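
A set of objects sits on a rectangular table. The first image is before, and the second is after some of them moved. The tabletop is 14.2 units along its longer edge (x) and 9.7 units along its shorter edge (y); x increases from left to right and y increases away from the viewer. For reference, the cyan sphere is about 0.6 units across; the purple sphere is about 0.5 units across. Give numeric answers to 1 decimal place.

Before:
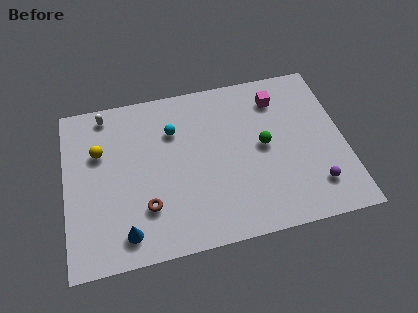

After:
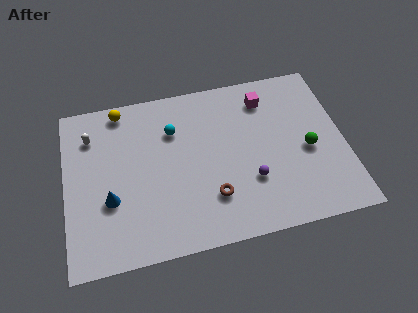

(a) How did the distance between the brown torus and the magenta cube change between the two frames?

-2.5

The distance was about 8.6 in the first image and 6.1 in the second, so they moved 2.5 units closer together.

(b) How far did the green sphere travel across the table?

2.3

From (10.1, 5.0) to (12.3, 4.3), the green sphere covered √(2.2² + 0.7²) ≈ 2.3 units.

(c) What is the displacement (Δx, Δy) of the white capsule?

(-0.8, -1.2)

The white capsule started near (2.2, 8.6) and ended near (1.4, 7.4).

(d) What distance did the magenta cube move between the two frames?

0.6

The magenta cube was near (11.0, 7.7) before and (10.4, 7.8) after, so it travelled √(0.6² + 0.1²) ≈ 0.6 units.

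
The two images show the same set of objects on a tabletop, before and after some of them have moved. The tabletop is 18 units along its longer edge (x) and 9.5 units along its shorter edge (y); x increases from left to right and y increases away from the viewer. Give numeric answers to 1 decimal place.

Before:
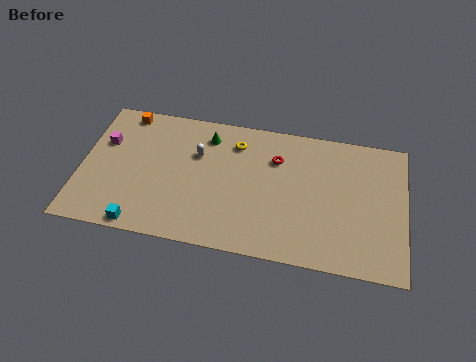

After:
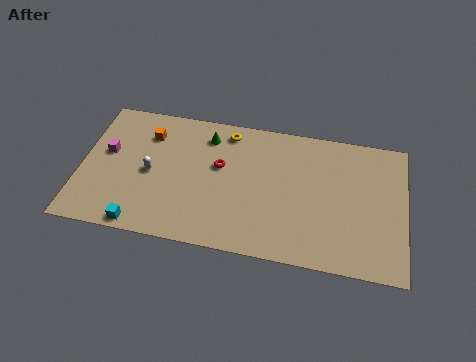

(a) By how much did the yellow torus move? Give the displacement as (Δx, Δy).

(-0.5, 0.7)

The yellow torus was at about (8.5, 7.5) and moved to about (8.0, 8.2).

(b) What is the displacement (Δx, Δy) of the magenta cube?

(0.2, -0.7)

From the two frames, the magenta cube sits at roughly (1.2, 6.2) before and (1.4, 5.5) after.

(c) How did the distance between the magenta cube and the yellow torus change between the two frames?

-0.3

They were about 7.4 units apart before and 7.1 after — 0.3 units closer together.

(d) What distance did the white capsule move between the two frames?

3.1

From (6.4, 6.3) to (3.9, 4.5), the white capsule covered √(2.5² + 1.8²) ≈ 3.1 units.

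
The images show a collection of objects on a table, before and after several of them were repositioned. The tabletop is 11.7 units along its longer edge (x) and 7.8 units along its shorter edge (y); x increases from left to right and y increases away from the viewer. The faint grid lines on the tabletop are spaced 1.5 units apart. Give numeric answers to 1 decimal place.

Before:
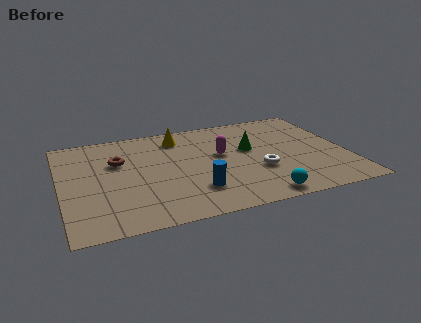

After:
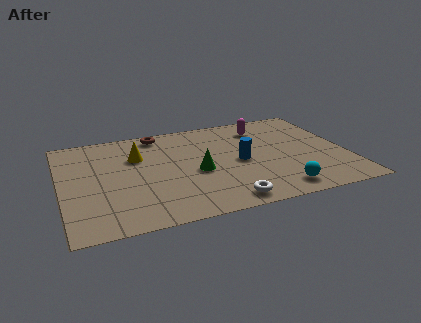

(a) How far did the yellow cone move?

2.1

The yellow cone moved from about (5.0, 6.4) to (3.2, 5.3), a distance of √(1.8² + 1.1²) ≈ 2.1.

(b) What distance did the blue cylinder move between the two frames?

2.6

From (5.3, 2.0) to (7.3, 3.7), the blue cylinder covered √(2.0² + 1.7²) ≈ 2.6 units.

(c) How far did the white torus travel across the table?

2.5

The white torus moved from about (8.0, 2.8) to (6.4, 0.9), a distance of √(1.6² + 1.9²) ≈ 2.5.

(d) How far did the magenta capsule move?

2.5

The magenta capsule moved from about (6.6, 4.5) to (8.5, 6.2), a distance of √(1.9² + 1.7²) ≈ 2.5.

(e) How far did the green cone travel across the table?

2.6

The green cone moved from about (7.8, 4.6) to (5.5, 3.4), a distance of √(2.3² + 1.2²) ≈ 2.6.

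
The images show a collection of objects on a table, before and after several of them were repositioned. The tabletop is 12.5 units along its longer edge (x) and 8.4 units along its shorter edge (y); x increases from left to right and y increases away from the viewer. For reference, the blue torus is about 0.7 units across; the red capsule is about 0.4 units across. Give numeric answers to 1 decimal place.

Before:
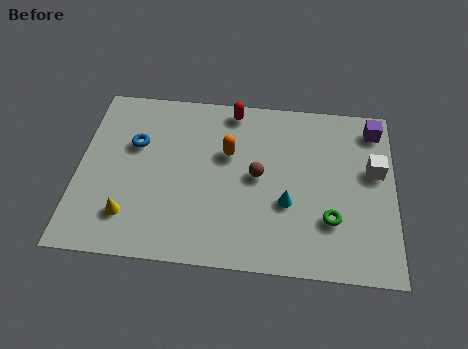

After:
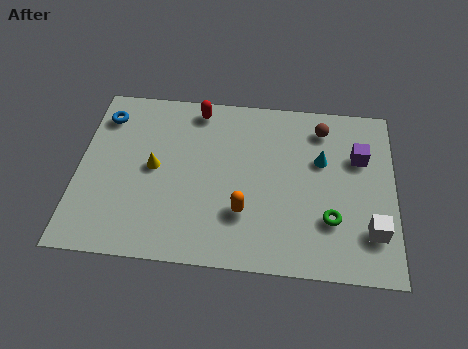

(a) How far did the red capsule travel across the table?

1.4

From (6.0, 7.5) to (4.6, 7.4), the red capsule covered √(1.4² + 0.1²) ≈ 1.4 units.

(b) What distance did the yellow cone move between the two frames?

2.6

The yellow cone moved from about (2.1, 1.9) to (3.0, 4.3), a distance of √(0.9² + 2.4²) ≈ 2.6.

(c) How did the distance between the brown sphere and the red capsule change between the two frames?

+1.6

The distance was about 3.4 in the first image and 5.0 in the second, so they moved 1.6 units further apart.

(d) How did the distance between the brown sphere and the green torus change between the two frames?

+1.0

The distance was about 3.4 in the first image and 4.4 in the second, so they moved 1.0 units further apart.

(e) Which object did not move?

the green torus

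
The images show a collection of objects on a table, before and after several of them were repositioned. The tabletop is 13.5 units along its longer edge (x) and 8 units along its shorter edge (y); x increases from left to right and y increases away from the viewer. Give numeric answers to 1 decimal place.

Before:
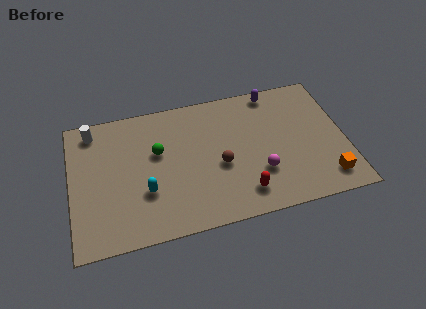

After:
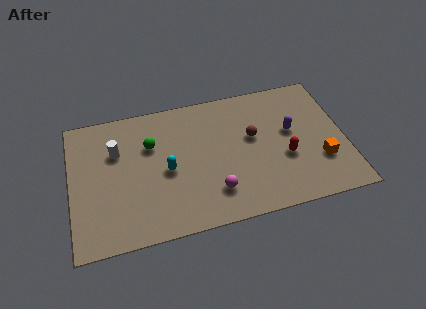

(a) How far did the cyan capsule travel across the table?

1.5

From (3.6, 2.7) to (4.7, 3.7), the cyan capsule covered √(1.1² + 1.0²) ≈ 1.5 units.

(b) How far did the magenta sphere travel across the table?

2.4

The magenta sphere moved from about (9.2, 2.5) to (6.9, 1.9), a distance of √(2.3² + 0.6²) ≈ 2.4.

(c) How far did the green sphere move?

0.6

From (4.3, 4.9) to (4.0, 5.4), the green sphere covered √(0.3² + 0.5²) ≈ 0.6 units.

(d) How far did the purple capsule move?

2.7

The purple capsule moved from about (10.2, 7.2) to (10.9, 4.6), a distance of √(0.7² + 2.6²) ≈ 2.7.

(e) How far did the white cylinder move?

1.9

The white cylinder moved from about (1.2, 6.9) to (2.3, 5.4), a distance of √(1.1² + 1.5²) ≈ 1.9.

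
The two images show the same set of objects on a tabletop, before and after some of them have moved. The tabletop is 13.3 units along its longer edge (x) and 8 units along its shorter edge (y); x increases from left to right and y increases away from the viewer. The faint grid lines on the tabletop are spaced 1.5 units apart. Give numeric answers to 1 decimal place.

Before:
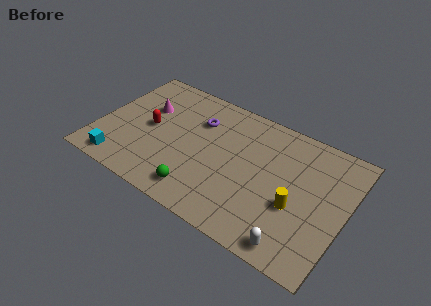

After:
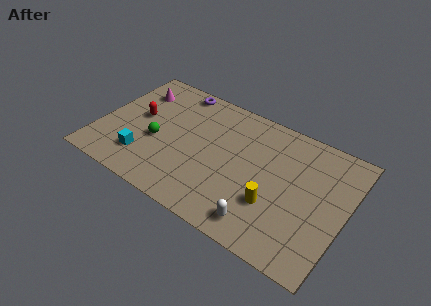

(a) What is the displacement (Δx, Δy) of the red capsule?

(-0.7, 0.4)

The red capsule was at about (2.7, 4.0) and moved to about (2.0, 4.4).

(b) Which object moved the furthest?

the green sphere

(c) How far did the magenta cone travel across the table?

1.2

From (2.3, 5.2) to (1.5, 6.1), the magenta cone covered √(0.8² + 0.9²) ≈ 1.2 units.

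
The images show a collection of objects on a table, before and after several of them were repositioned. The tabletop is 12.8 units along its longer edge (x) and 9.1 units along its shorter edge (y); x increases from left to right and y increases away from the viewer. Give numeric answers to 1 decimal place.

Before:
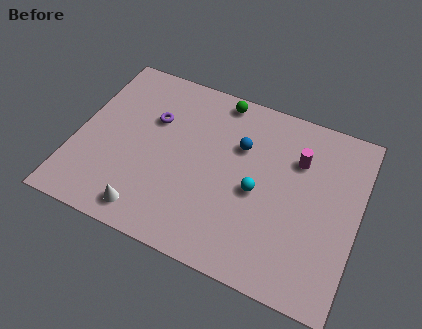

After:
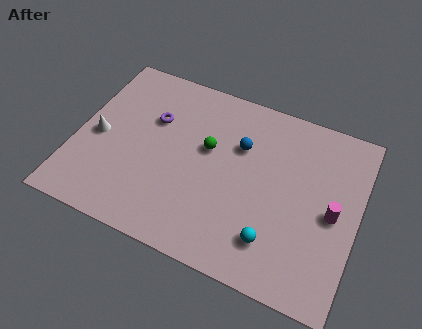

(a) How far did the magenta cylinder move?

2.8

The magenta cylinder moved from about (9.9, 6.4) to (11.7, 4.3), a distance of √(1.8² + 2.1²) ≈ 2.8.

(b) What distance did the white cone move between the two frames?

4.0

The white cone was near (3.7, 1.2) before and (1.0, 4.2) after, so it travelled √(2.7² + 3.0²) ≈ 4.0 units.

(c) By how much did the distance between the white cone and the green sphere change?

-2.4

The distance was about 7.4 in the first image and 5.0 in the second, so they moved 2.4 units closer together.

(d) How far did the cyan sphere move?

2.3

From (8.3, 4.1) to (9.3, 2.0), the cyan sphere covered √(1.0² + 2.1²) ≈ 2.3 units.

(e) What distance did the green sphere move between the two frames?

2.8

The green sphere was near (6.1, 8.2) before and (5.9, 5.4) after, so it travelled √(0.2² + 2.8²) ≈ 2.8 units.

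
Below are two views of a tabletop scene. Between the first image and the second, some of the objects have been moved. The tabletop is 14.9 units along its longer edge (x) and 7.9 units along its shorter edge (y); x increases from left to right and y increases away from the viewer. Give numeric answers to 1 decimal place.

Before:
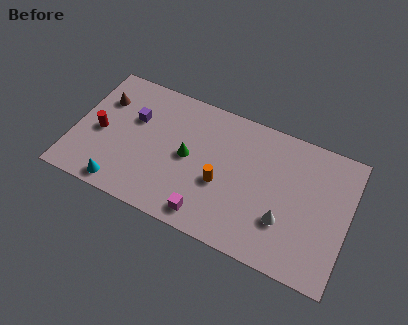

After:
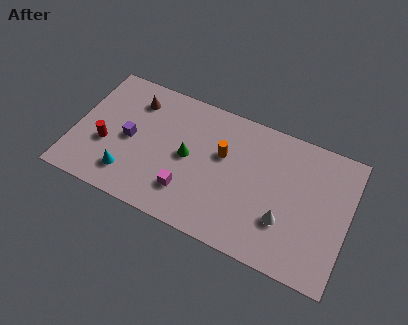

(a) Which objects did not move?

the white cone and the green cone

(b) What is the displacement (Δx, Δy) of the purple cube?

(-0.1, -1.3)

The purple cube was at about (3.1, 5.1) and moved to about (3.0, 3.8).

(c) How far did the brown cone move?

1.8

The brown cone moved from about (1.3, 5.6) to (3.0, 6.2), a distance of √(1.7² + 0.6²) ≈ 1.8.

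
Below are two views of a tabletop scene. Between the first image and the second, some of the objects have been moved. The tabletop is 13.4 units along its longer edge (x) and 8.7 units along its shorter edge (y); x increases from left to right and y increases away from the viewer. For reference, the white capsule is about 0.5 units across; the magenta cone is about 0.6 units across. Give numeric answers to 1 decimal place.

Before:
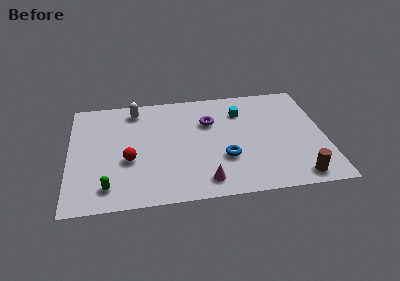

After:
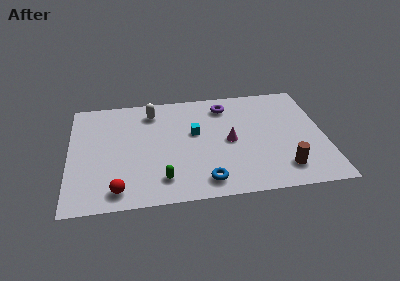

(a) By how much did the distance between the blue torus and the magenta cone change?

+1.3

Before: roughly 1.9 units apart; after: 3.2. That's 1.3 units further apart.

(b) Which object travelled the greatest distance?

the magenta cone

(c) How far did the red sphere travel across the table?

2.3

The red sphere was near (3.1, 3.4) before and (2.5, 1.2) after, so it travelled √(0.6² + 2.2²) ≈ 2.3 units.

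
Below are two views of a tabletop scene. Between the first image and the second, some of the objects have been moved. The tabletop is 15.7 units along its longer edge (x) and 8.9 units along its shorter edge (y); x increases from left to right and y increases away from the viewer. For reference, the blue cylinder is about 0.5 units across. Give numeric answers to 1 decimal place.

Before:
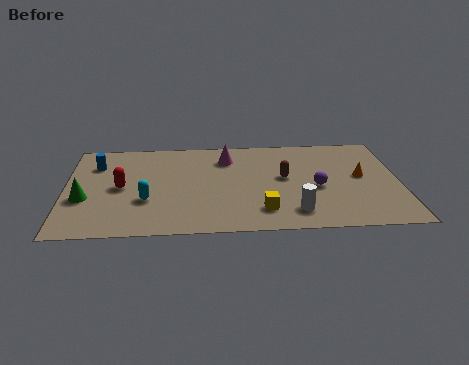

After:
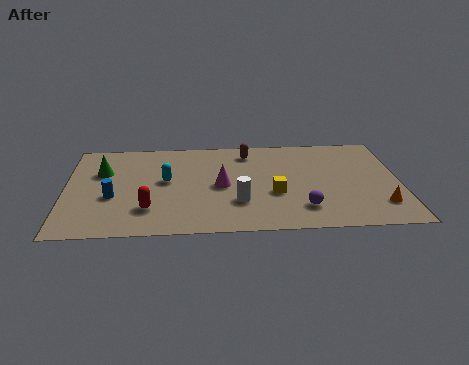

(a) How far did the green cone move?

2.6

The green cone was near (0.9, 3.4) before and (1.7, 5.9) after, so it travelled √(0.8² + 2.5²) ≈ 2.6 units.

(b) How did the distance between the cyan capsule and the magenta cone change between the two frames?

-2.7

The distance was about 5.4 in the first image and 2.7 in the second, so they moved 2.7 units closer together.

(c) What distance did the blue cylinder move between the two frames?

3.2

From (1.4, 6.6) to (2.2, 3.5), the blue cylinder covered √(0.8² + 3.1²) ≈ 3.2 units.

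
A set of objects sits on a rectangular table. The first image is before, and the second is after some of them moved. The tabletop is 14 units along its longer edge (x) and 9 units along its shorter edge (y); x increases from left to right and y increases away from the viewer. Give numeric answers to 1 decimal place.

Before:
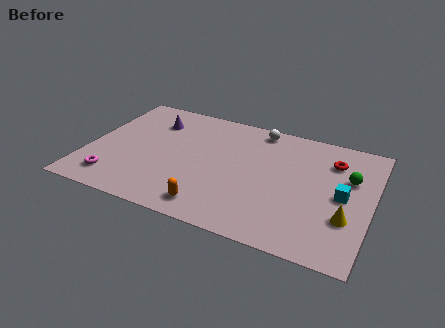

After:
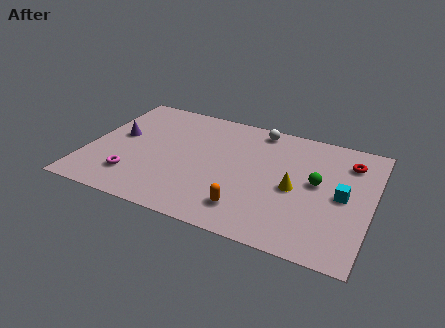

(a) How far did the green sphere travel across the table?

1.7

From (12.8, 5.8) to (11.3, 4.9), the green sphere covered √(1.5² + 0.9²) ≈ 1.7 units.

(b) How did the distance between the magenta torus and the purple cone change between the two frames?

-2.3

They were about 5.4 units apart before and 3.1 after — 2.3 units closer together.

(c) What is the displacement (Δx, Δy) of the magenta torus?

(0.9, 0.5)

From the two frames, the magenta torus sits at roughly (1.6, 1.6) before and (2.5, 2.1) after.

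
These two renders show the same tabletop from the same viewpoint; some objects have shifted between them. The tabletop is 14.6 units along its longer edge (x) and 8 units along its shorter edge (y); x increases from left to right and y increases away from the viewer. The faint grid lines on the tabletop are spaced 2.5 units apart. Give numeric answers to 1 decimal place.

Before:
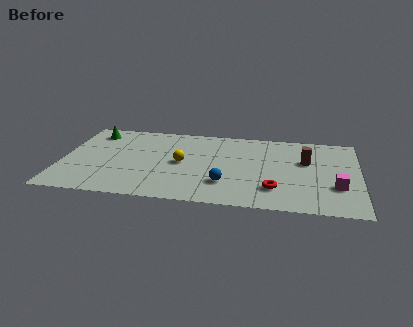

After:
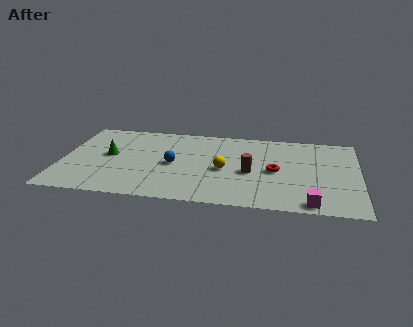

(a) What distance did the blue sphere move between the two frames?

3.1

From (8.1, 2.2) to (5.5, 3.8), the blue sphere covered √(2.6² + 1.6²) ≈ 3.1 units.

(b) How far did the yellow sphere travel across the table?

2.1

The yellow sphere was near (5.9, 4.0) before and (8.0, 3.6) after, so it travelled √(2.1² + 0.4²) ≈ 2.1 units.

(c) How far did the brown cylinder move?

3.1

The brown cylinder moved from about (12.0, 5.0) to (9.3, 3.5), a distance of √(2.7² + 1.5²) ≈ 3.1.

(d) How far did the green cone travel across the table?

2.5

From (1.4, 6.6) to (2.3, 4.3), the green cone covered √(0.9² + 2.3²) ≈ 2.5 units.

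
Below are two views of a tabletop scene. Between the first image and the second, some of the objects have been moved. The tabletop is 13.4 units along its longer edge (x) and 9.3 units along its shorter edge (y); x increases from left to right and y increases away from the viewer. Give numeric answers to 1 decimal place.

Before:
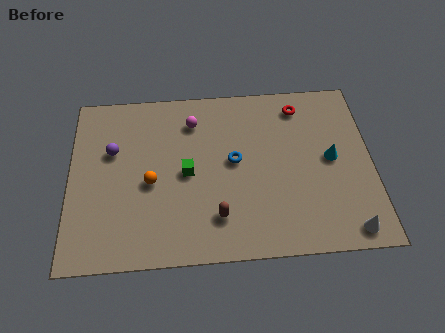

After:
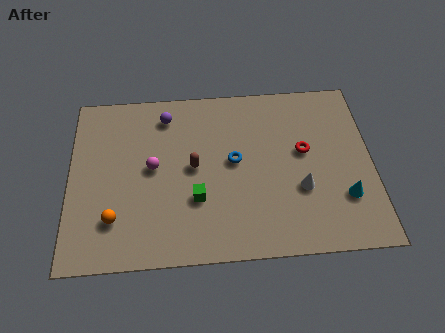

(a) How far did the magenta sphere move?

3.0

From (5.5, 7.3) to (3.7, 4.9), the magenta sphere covered √(1.8² + 2.4²) ≈ 3.0 units.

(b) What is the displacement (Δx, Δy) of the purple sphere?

(2.4, 1.8)

The purple sphere was at about (1.9, 5.9) and moved to about (4.3, 7.7).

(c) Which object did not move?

the blue torus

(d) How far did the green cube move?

1.5

The green cube was near (5.2, 4.5) before and (5.6, 3.1) after, so it travelled √(0.4² + 1.4²) ≈ 1.5 units.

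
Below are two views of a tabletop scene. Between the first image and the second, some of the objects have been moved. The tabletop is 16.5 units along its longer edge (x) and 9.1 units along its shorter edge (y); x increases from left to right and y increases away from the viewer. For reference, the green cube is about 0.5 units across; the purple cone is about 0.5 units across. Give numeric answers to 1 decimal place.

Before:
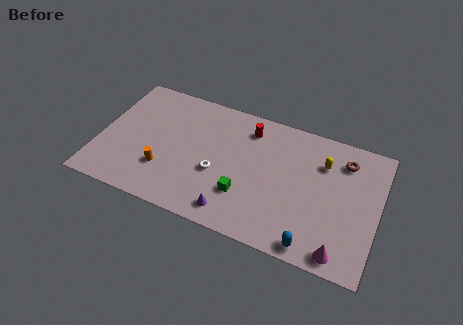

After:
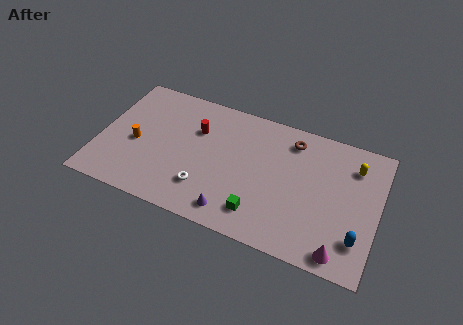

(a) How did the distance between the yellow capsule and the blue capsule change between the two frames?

-0.9

Before: roughly 5.7 units apart; after: 4.8. That's 0.9 units closer together.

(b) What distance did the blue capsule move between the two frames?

2.8

The blue capsule was near (13.0, 0.9) before and (15.5, 2.2) after, so it travelled √(2.5² + 1.3²) ≈ 2.8 units.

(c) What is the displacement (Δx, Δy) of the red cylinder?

(-3.0, -1.2)

The red cylinder was at about (8.6, 7.4) and moved to about (5.6, 6.2).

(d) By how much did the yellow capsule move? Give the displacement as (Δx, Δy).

(1.8, 0.4)

The yellow capsule was at about (13.1, 6.6) and moved to about (14.9, 7.0).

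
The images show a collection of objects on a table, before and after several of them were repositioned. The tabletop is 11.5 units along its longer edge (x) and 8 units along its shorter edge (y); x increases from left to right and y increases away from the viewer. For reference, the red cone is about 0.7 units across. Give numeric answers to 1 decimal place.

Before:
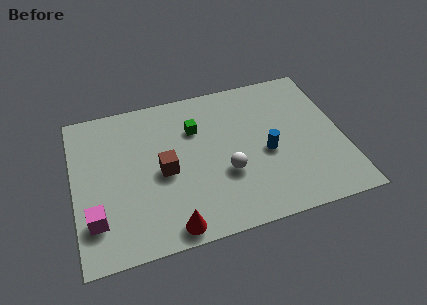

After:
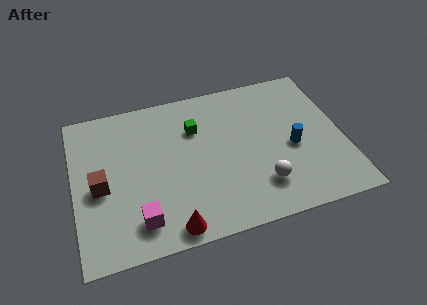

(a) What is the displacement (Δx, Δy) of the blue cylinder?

(1.1, 0.0)

From the two frames, the blue cylinder sits at roughly (8.2, 3.5) before and (9.3, 3.5) after.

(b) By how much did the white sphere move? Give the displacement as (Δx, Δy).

(1.4, -1.0)

From the two frames, the white sphere sits at roughly (6.4, 2.9) before and (7.8, 1.9) after.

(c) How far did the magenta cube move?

1.9

The magenta cube moved from about (0.8, 2.0) to (2.6, 1.5), a distance of √(1.8² + 0.5²) ≈ 1.9.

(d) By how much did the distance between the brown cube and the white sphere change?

+4.2

Before: roughly 2.7 units apart; after: 6.9. That's 4.2 units further apart.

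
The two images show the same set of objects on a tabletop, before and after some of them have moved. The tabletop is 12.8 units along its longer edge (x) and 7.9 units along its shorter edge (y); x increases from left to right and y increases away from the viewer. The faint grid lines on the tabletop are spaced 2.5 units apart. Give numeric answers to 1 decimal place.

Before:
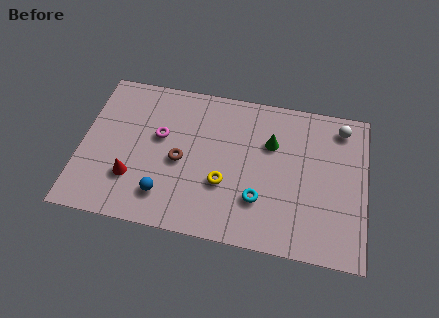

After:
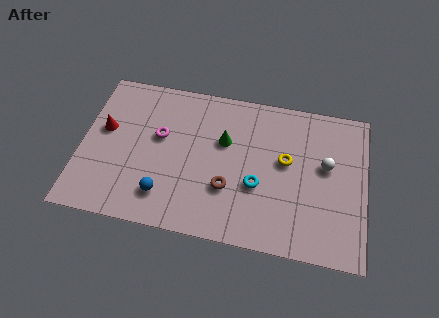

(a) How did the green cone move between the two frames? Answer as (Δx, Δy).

(-2.1, -0.3)

From the two frames, the green cone sits at roughly (8.5, 5.3) before and (6.4, 5.0) after.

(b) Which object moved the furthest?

the yellow torus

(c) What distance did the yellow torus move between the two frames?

3.2

The yellow torus was near (6.5, 2.8) before and (9.2, 4.5) after, so it travelled √(2.7² + 1.7²) ≈ 3.2 units.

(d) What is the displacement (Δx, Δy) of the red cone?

(-1.4, 2.3)

From the two frames, the red cone sits at roughly (2.4, 2.3) before and (1.0, 4.6) after.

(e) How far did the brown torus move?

2.4

The brown torus was near (4.5, 3.6) before and (6.7, 2.6) after, so it travelled √(2.2² + 1.0²) ≈ 2.4 units.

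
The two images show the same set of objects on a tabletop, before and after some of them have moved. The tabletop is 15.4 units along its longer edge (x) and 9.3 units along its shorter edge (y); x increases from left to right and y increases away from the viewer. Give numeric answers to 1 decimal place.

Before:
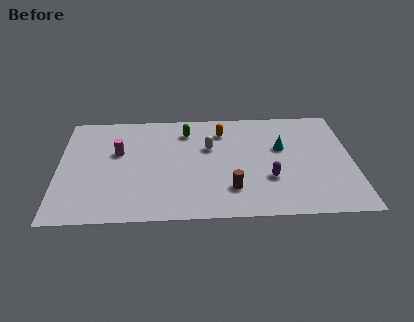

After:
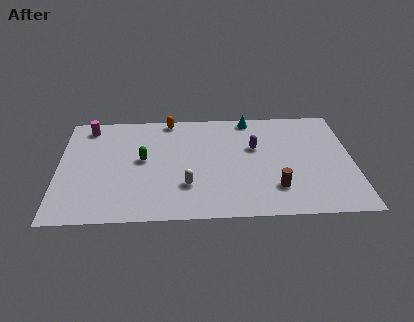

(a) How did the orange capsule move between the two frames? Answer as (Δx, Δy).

(-2.8, 1.2)

The orange capsule started near (8.6, 7.3) and ended near (5.8, 8.5).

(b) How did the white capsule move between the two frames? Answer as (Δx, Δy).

(-1.2, -3.2)

From the two frames, the white capsule sits at roughly (7.9, 5.9) before and (6.7, 2.7) after.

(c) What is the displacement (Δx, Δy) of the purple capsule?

(-0.7, 2.7)

From the two frames, the purple capsule sits at roughly (11.0, 3.1) before and (10.3, 5.8) after.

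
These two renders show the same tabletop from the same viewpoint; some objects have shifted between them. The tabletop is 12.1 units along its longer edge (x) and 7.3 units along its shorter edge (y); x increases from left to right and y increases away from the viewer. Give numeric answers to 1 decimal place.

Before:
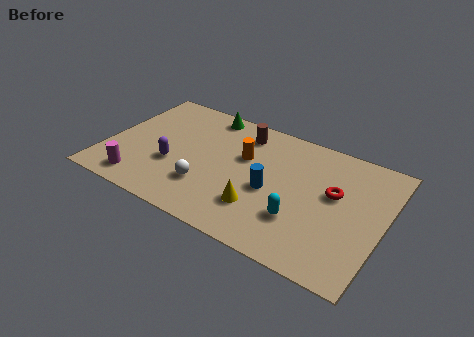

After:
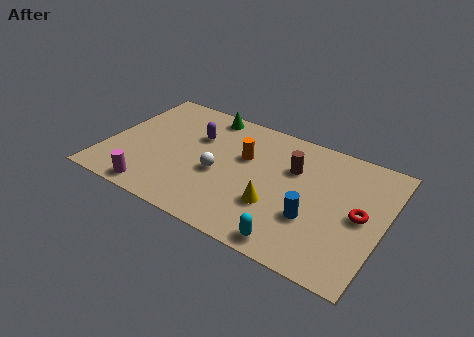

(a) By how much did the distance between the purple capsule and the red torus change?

+0.4

They were about 7.1 units apart before and 7.5 after — 0.4 units further apart.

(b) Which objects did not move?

the green cone and the orange cylinder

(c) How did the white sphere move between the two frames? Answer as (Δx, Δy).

(0.4, 1.0)

The white sphere was at about (4.6, 2.1) and moved to about (5.0, 3.1).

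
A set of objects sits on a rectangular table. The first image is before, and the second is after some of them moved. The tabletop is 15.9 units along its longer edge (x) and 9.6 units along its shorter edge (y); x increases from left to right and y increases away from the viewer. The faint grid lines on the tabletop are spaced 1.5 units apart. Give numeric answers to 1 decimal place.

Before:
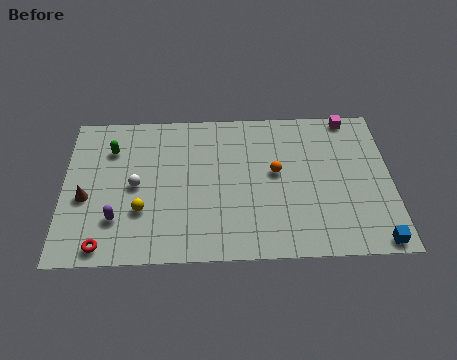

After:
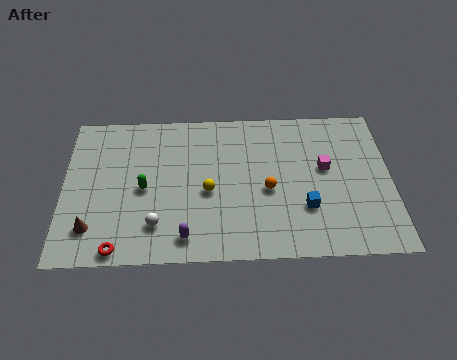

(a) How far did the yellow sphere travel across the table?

3.4

The yellow sphere moved from about (3.8, 3.1) to (7.0, 4.2), a distance of √(3.2² + 1.1²) ≈ 3.4.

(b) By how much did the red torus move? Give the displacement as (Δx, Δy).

(0.7, -0.2)

The red torus was at about (2.0, 1.0) and moved to about (2.7, 0.8).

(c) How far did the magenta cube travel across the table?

3.5

The magenta cube moved from about (14.0, 8.8) to (12.7, 5.5), a distance of √(1.3² + 3.3²) ≈ 3.5.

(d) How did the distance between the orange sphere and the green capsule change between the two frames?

-2.2

Before: roughly 8.2 units apart; after: 6.0. That's 2.2 units closer together.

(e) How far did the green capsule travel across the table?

3.1

The green capsule moved from about (2.3, 7.1) to (3.9, 4.5), a distance of √(1.6² + 2.6²) ≈ 3.1.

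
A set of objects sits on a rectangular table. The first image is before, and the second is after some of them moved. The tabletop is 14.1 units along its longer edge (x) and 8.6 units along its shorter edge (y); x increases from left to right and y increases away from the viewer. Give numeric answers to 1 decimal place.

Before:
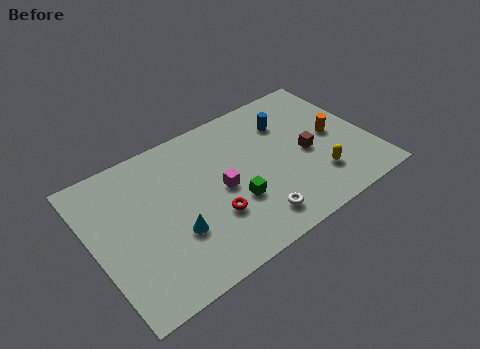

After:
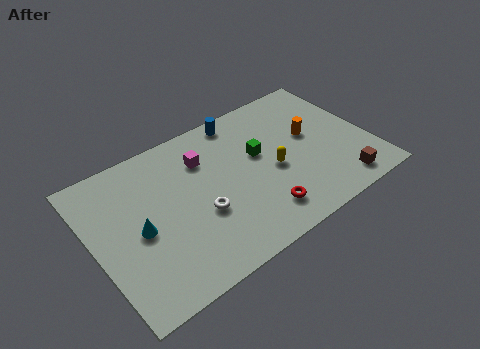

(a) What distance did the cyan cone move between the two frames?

1.9

The cyan cone was near (3.8, 2.9) before and (2.2, 4.0) after, so it travelled √(1.6² + 1.1²) ≈ 1.9 units.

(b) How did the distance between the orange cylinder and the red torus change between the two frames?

-2.3

They were about 6.9 units apart before and 4.6 after — 2.3 units closer together.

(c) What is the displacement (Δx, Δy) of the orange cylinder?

(-1.1, 0.6)

The orange cylinder was at about (12.4, 4.3) and moved to about (11.3, 4.9).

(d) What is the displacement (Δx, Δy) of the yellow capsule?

(-2.0, 1.6)

The yellow capsule was at about (11.1, 2.2) and moved to about (9.1, 3.8).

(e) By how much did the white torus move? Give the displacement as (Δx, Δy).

(-2.4, 1.8)

From the two frames, the white torus sits at roughly (7.6, 1.5) before and (5.2, 3.3) after.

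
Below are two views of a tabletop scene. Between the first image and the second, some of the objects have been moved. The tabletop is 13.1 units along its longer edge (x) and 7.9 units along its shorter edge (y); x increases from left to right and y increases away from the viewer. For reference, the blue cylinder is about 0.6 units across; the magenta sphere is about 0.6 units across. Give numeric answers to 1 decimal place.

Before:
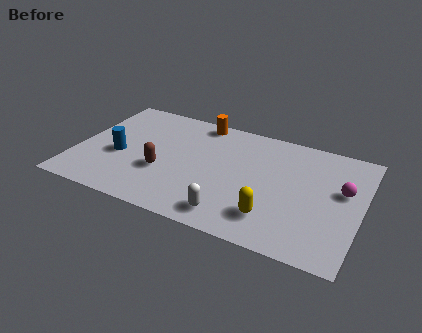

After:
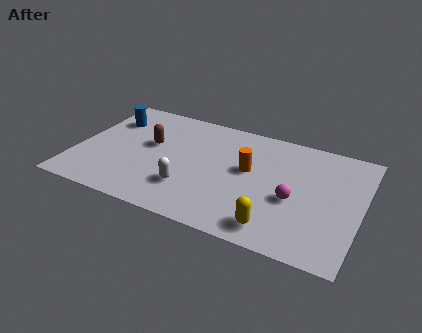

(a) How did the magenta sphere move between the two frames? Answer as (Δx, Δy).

(-2.1, -1.4)

The magenta sphere started near (12.2, 4.7) and ended near (10.1, 3.3).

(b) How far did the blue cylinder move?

2.6

The blue cylinder moved from about (2.0, 3.3) to (1.2, 5.8), a distance of √(0.8² + 2.5²) ≈ 2.6.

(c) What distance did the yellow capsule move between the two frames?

0.6

The yellow capsule was near (9.3, 1.8) before and (9.5, 1.2) after, so it travelled √(0.2² + 0.6²) ≈ 0.6 units.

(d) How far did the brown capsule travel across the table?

1.9

The brown capsule was near (4.1, 2.9) before and (3.3, 4.6) after, so it travelled √(0.8² + 1.7²) ≈ 1.9 units.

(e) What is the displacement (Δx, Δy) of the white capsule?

(-2.1, 1.0)

From the two frames, the white capsule sits at roughly (7.5, 1.2) before and (5.4, 2.2) after.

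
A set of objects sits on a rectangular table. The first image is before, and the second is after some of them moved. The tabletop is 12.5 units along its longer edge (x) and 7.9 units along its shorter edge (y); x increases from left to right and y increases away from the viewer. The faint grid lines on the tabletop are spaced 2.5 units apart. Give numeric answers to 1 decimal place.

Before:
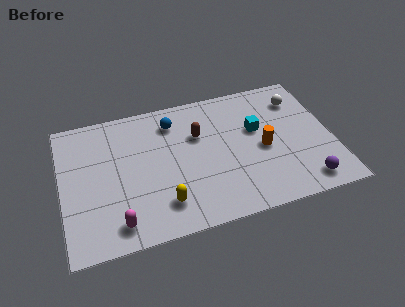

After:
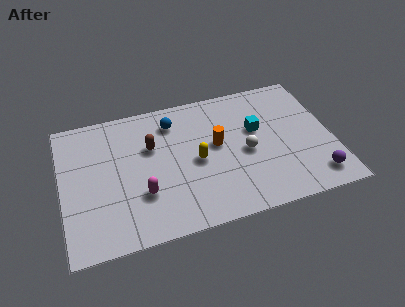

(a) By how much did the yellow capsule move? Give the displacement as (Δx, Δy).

(1.7, 2.0)

The yellow capsule started near (4.5, 1.7) and ended near (6.2, 3.7).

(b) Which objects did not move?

the cyan cube and the blue sphere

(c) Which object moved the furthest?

the white sphere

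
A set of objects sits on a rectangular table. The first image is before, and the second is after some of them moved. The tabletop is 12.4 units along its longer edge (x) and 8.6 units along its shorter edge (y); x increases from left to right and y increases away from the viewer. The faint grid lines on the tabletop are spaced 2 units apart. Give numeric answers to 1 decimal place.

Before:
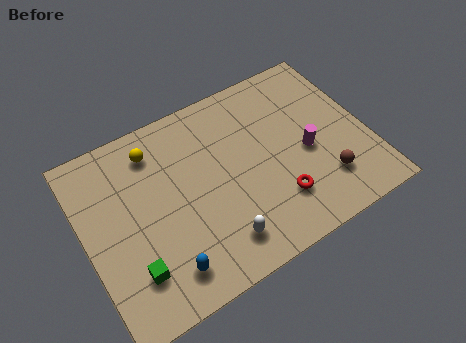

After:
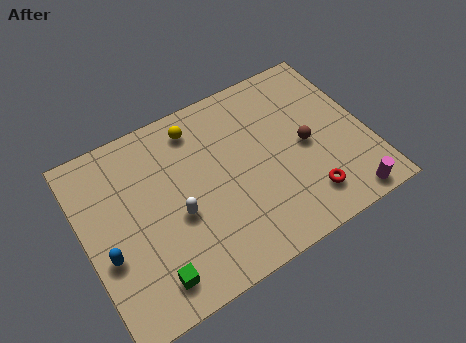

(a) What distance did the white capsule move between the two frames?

2.5

From (5.4, 1.6) to (3.9, 3.6), the white capsule covered √(1.5² + 2.0²) ≈ 2.5 units.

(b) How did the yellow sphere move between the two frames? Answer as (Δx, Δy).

(1.9, 0.2)

From the two frames, the yellow sphere sits at roughly (3.4, 7.0) before and (5.3, 7.2) after.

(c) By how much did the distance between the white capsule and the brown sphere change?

+1.0

Before: roughly 4.8 units apart; after: 5.8. That's 1.0 units further apart.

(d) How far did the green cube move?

1.0

The green cube was near (1.7, 2.1) before and (2.4, 1.4) after, so it travelled √(0.7² + 0.7²) ≈ 1.0 units.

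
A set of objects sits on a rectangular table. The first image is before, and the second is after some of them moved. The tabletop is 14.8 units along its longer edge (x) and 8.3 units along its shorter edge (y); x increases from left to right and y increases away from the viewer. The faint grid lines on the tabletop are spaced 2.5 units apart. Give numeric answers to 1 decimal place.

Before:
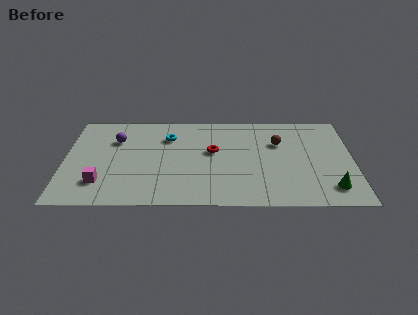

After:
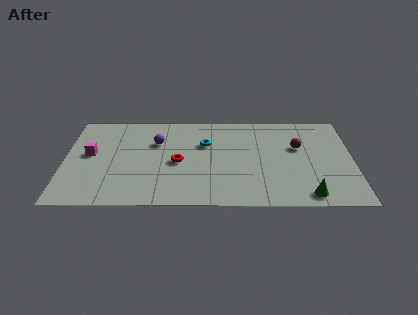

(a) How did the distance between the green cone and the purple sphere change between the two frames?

-2.8

Before: roughly 11.8 units apart; after: 9.0. That's 2.8 units closer together.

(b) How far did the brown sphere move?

1.1

The brown sphere moved from about (11.0, 5.6) to (12.0, 5.2), a distance of √(1.0² + 0.4²) ≈ 1.1.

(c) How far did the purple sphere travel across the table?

2.1

From (2.6, 5.8) to (4.7, 5.6), the purple sphere covered √(2.1² + 0.2²) ≈ 2.1 units.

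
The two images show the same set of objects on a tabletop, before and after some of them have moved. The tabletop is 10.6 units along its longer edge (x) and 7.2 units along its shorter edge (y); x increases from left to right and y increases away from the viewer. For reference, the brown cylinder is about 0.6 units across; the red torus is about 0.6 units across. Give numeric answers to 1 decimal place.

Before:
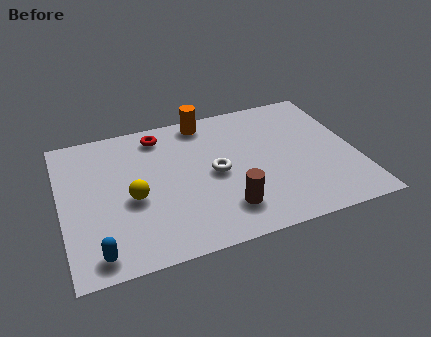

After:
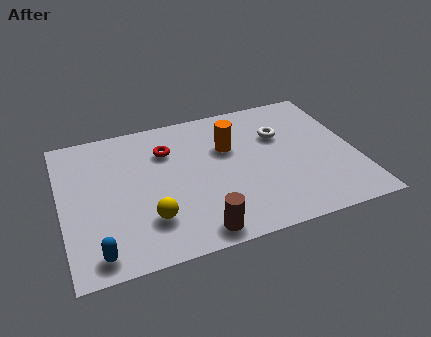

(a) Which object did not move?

the blue capsule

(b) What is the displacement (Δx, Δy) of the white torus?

(2.5, 1.3)

From the two frames, the white torus sits at roughly (5.5, 3.5) before and (8.0, 4.8) after.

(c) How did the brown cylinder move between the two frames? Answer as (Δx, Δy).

(-1.1, -0.8)

The brown cylinder was at about (5.7, 1.6) and moved to about (4.6, 0.8).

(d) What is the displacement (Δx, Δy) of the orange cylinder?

(0.7, -1.7)

The orange cylinder was at about (5.4, 6.4) and moved to about (6.1, 4.7).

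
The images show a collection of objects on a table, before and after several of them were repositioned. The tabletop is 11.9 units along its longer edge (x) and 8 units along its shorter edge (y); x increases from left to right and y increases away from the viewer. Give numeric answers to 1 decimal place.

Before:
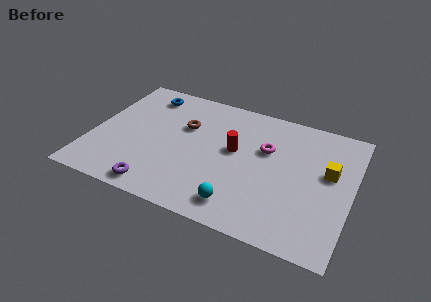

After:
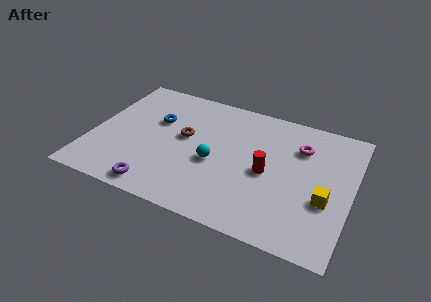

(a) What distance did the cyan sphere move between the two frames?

2.5

The cyan sphere was near (7.1, 1.3) before and (5.7, 3.4) after, so it travelled √(1.4² + 2.1²) ≈ 2.5 units.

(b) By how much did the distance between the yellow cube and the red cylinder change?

-1.5

The distance was about 4.3 in the first image and 2.8 in the second, so they moved 1.5 units closer together.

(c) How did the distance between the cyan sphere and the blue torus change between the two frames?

-4.0

They were about 7.4 units apart before and 3.4 after — 4.0 units closer together.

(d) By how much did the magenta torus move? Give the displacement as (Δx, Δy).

(1.5, 0.7)

From the two frames, the magenta torus sits at roughly (7.9, 5.1) before and (9.4, 5.8) after.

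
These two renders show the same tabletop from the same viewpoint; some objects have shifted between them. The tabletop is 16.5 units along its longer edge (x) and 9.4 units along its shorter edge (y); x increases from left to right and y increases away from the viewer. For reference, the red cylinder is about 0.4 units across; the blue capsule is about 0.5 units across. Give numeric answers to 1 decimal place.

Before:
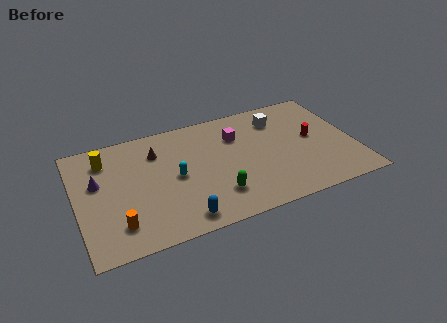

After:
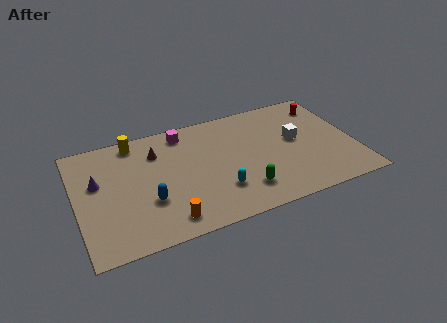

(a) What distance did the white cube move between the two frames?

2.2

The white cube moved from about (12.3, 7.3) to (13.1, 5.2), a distance of √(0.8² + 2.1²) ≈ 2.2.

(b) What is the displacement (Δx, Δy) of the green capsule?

(1.6, -0.2)

From the two frames, the green capsule sits at roughly (8.0, 2.3) before and (9.6, 2.1) after.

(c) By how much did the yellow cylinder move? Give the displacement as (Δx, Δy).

(1.8, 0.9)

The yellow cylinder was at about (1.9, 7.4) and moved to about (3.7, 8.3).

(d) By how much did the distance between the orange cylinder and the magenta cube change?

-2.0

They were about 8.9 units apart before and 6.9 after — 2.0 units closer together.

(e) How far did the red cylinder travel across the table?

2.8

From (14.1, 5.0) to (15.2, 7.6), the red cylinder covered √(1.1² + 2.6²) ≈ 2.8 units.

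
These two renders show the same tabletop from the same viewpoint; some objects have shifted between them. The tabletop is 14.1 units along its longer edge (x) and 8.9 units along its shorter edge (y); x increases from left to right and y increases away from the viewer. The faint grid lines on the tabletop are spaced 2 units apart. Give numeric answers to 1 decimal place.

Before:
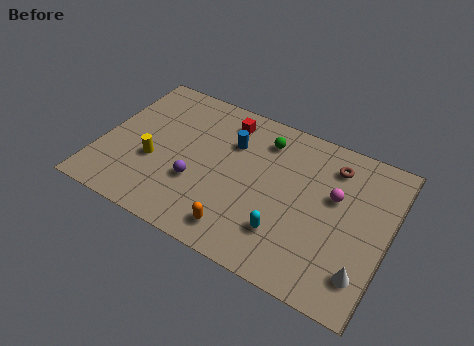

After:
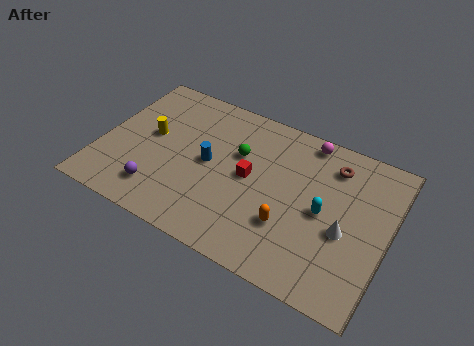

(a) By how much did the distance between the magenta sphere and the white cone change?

+1.0

Before: roughly 3.9 units apart; after: 4.9. That's 1.0 units further apart.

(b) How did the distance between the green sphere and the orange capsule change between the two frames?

-1.6

The distance was about 5.7 in the first image and 4.1 in the second, so they moved 1.6 units closer together.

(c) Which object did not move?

the brown torus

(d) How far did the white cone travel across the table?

2.1

The white cone moved from about (13.2, 1.9) to (12.1, 3.7), a distance of √(1.1² + 1.8²) ≈ 2.1.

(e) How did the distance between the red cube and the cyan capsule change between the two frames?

-2.6

Before: roughly 6.3 units apart; after: 3.7. That's 2.6 units closer together.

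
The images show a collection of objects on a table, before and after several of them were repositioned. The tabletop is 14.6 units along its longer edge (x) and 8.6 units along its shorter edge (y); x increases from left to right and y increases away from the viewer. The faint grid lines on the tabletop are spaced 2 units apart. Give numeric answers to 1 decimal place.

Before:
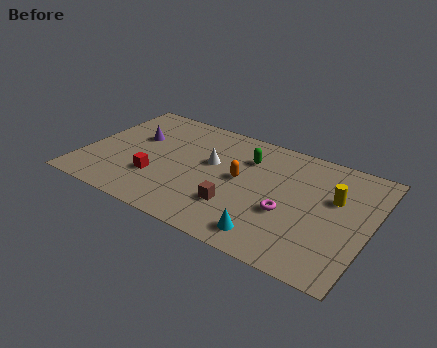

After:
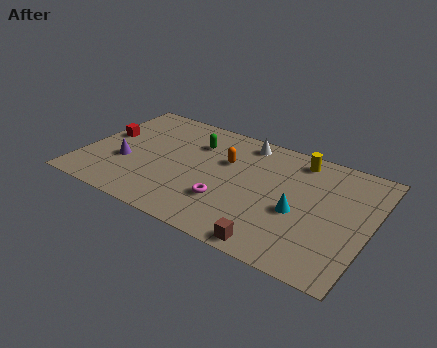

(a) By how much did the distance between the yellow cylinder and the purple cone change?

-0.9

They were about 10.3 units apart before and 9.4 after — 0.9 units closer together.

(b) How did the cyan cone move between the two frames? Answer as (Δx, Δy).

(1.1, 2.3)

The cyan cone was at about (10.0, 1.3) and moved to about (11.1, 3.6).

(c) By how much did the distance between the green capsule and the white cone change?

+0.6

They were about 2.1 units apart before and 2.7 after — 0.6 units further apart.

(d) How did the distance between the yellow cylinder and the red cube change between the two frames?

+0.8

Before: roughly 9.2 units apart; after: 10.0. That's 0.8 units further apart.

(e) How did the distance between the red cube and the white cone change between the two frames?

+3.9

Before: roughly 3.5 units apart; after: 7.4. That's 3.9 units further apart.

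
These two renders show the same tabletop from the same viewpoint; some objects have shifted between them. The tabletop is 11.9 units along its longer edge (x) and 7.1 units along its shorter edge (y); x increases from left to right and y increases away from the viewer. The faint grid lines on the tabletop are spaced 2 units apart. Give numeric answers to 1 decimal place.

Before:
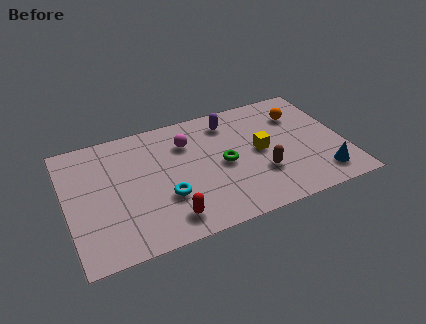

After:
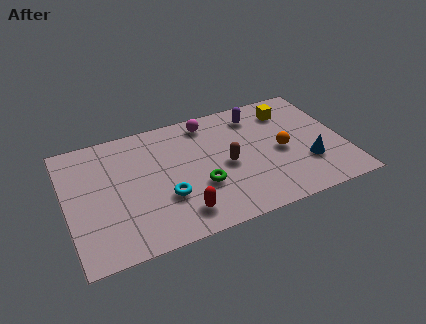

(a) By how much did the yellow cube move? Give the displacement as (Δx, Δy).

(1.5, 2.0)

The yellow cube started near (8.3, 3.6) and ended near (9.8, 5.6).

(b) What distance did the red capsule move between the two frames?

0.5

From (4.1, 1.2) to (4.6, 1.3), the red capsule covered √(0.5² + 0.1²) ≈ 0.5 units.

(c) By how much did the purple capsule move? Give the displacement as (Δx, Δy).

(1.2, 0.0)

From the two frames, the purple capsule sits at roughly (7.2, 5.8) before and (8.4, 5.8) after.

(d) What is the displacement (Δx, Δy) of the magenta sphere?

(1.0, 0.9)

The magenta sphere started near (5.3, 5.2) and ended near (6.3, 6.1).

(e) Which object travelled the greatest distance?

the yellow cube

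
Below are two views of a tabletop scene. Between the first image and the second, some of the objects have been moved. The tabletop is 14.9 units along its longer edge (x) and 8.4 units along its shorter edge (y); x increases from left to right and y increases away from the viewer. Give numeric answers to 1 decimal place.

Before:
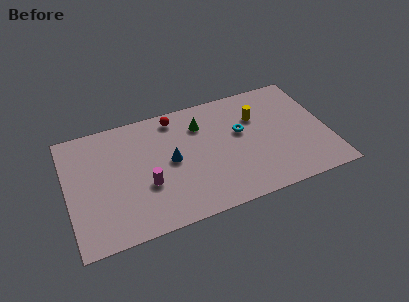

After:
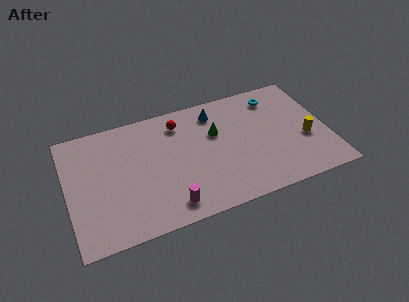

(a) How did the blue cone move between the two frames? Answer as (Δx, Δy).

(2.8, 2.6)

The blue cone started near (5.9, 4.3) and ended near (8.7, 6.9).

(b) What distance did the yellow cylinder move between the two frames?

3.6

From (11.0, 5.8) to (13.6, 3.3), the yellow cylinder covered √(2.6² + 2.5²) ≈ 3.6 units.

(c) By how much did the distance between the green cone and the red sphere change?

+0.7

They were about 1.7 units apart before and 2.4 after — 0.7 units further apart.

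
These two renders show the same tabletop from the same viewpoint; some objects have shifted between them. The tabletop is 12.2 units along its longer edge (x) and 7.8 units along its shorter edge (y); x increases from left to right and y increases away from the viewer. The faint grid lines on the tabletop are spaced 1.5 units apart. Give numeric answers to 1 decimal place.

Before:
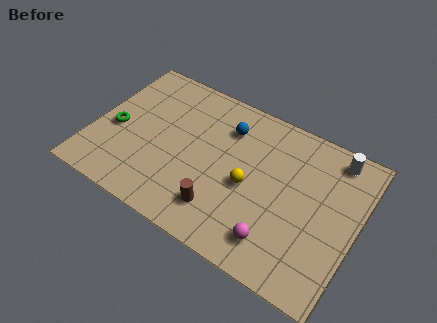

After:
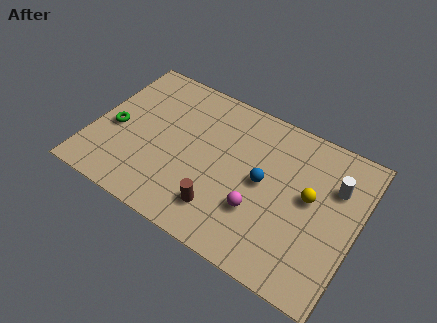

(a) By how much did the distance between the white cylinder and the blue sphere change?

-1.6

Before: roughly 5.0 units apart; after: 3.4. That's 1.6 units closer together.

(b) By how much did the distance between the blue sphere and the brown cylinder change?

-1.4

The distance was about 4.2 in the first image and 2.8 in the second, so they moved 1.4 units closer together.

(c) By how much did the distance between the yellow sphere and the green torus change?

+2.7

The distance was about 6.3 in the first image and 9.0 in the second, so they moved 2.7 units further apart.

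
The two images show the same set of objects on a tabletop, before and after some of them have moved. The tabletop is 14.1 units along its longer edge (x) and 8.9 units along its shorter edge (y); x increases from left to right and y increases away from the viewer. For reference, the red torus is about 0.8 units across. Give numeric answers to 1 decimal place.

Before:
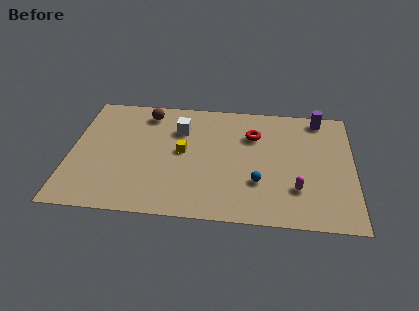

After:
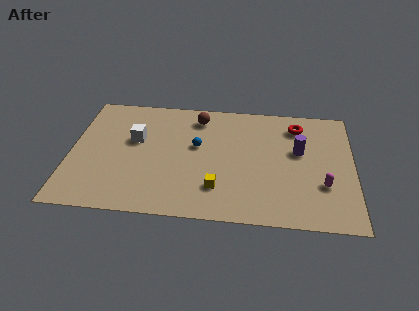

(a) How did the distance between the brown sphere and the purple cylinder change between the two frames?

-3.2

Before: roughly 8.7 units apart; after: 5.5. That's 3.2 units closer together.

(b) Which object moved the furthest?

the blue sphere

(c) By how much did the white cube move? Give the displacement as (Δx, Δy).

(-2.2, -1.0)

From the two frames, the white cube sits at roughly (5.4, 6.4) before and (3.2, 5.4) after.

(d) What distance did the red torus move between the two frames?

2.4

From (9.1, 6.3) to (11.3, 7.2), the red torus covered √(2.2² + 0.9²) ≈ 2.4 units.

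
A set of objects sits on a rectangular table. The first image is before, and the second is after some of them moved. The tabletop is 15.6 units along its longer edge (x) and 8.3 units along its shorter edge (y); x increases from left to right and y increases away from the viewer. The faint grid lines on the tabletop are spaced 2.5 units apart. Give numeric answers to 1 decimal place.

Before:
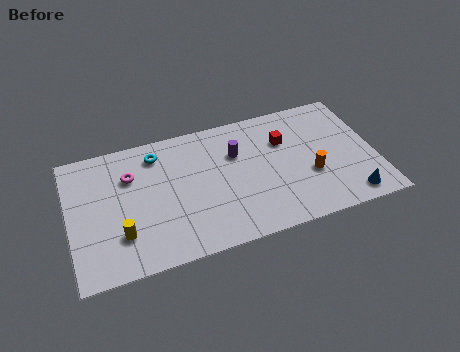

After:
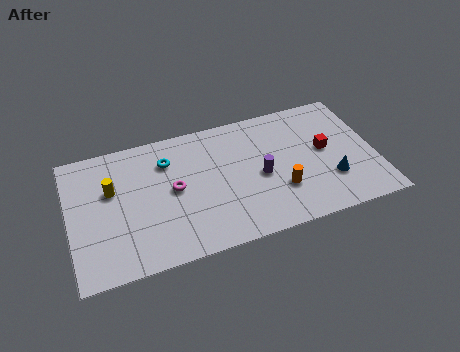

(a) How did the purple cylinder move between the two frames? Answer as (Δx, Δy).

(1.1, -1.8)

The purple cylinder started near (8.6, 5.6) and ended near (9.7, 3.8).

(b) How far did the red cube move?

2.3

The red cube moved from about (11.1, 5.7) to (13.1, 4.5), a distance of √(2.0² + 1.2²) ≈ 2.3.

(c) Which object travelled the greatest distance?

the yellow cylinder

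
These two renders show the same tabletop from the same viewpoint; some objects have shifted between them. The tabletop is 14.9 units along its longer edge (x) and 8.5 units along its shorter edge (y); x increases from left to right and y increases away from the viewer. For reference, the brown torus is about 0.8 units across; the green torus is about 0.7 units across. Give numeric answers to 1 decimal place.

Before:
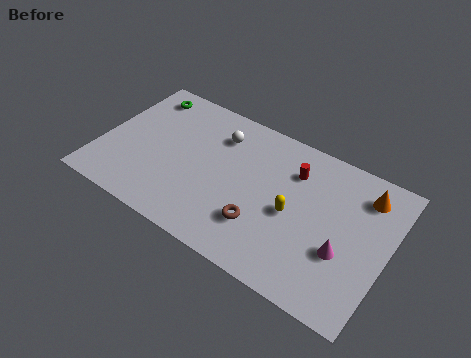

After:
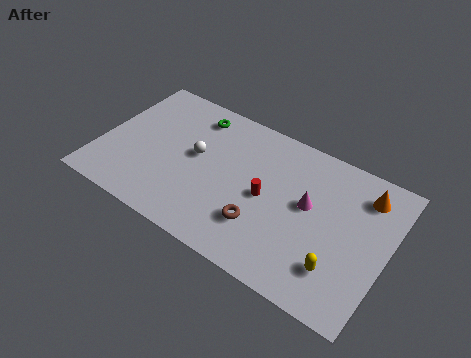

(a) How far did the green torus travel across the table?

2.8

The green torus was near (1.6, 7.2) before and (4.4, 7.1) after, so it travelled √(2.8² + 0.1²) ≈ 2.8 units.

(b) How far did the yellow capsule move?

3.2

The yellow capsule moved from about (10.1, 3.9) to (12.7, 2.1), a distance of √(2.6² + 1.8²) ≈ 3.2.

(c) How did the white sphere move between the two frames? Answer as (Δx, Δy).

(-0.9, -1.8)

The white sphere was at about (5.8, 6.5) and moved to about (4.9, 4.7).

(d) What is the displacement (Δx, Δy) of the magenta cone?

(-2.0, 1.7)

The magenta cone was at about (12.8, 3.1) and moved to about (10.8, 4.8).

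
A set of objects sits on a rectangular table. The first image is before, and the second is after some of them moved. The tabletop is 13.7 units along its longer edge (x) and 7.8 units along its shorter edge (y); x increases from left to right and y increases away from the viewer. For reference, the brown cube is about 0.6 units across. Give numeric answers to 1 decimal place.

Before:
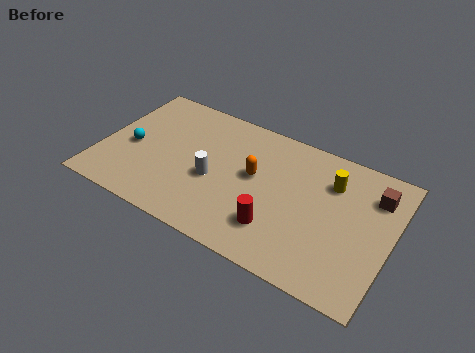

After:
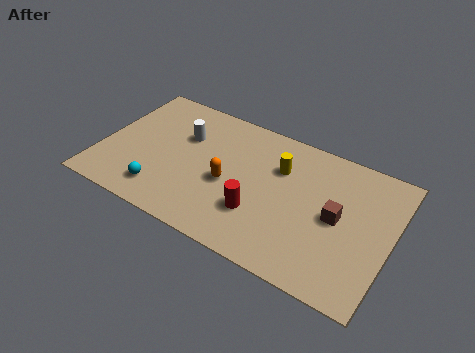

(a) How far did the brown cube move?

2.5

From (12.7, 5.9) to (11.2, 3.9), the brown cube covered √(1.5² + 2.0²) ≈ 2.5 units.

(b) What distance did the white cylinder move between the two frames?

2.5

The white cylinder moved from about (5.4, 3.3) to (3.7, 5.2), a distance of √(1.7² + 1.9²) ≈ 2.5.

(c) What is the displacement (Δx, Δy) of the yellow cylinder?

(-2.4, -0.3)

From the two frames, the yellow cylinder sits at roughly (10.7, 5.7) before and (8.3, 5.4) after.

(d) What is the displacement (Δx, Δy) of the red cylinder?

(-0.9, 0.4)

The red cylinder was at about (8.6, 2.0) and moved to about (7.7, 2.4).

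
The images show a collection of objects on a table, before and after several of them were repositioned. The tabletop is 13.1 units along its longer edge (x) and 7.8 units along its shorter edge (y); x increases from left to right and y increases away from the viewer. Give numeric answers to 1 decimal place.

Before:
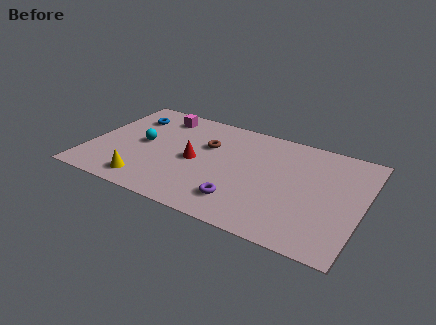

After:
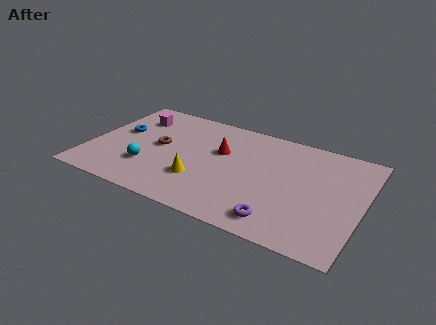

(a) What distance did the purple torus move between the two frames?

2.0

From (7.6, 1.7) to (9.5, 1.2), the purple torus covered √(1.9² + 0.5²) ≈ 2.0 units.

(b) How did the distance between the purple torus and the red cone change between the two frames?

+1.8

They were about 3.2 units apart before and 5.0 after — 1.8 units further apart.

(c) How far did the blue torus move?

1.4

The blue torus moved from about (1.6, 5.9) to (1.3, 4.5), a distance of √(0.3² + 1.4²) ≈ 1.4.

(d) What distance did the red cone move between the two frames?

1.6

The red cone moved from about (5.1, 3.7) to (6.2, 4.9), a distance of √(1.1² + 1.2²) ≈ 1.6.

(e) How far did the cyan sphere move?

1.8

The cyan sphere moved from about (2.5, 4.0) to (3.0, 2.3), a distance of √(0.5² + 1.7²) ≈ 1.8.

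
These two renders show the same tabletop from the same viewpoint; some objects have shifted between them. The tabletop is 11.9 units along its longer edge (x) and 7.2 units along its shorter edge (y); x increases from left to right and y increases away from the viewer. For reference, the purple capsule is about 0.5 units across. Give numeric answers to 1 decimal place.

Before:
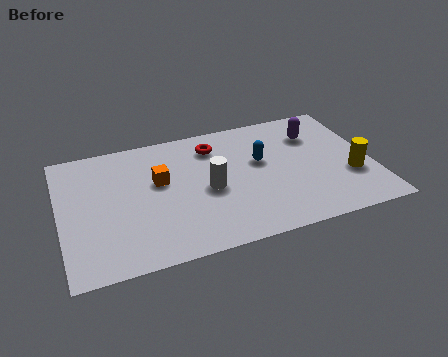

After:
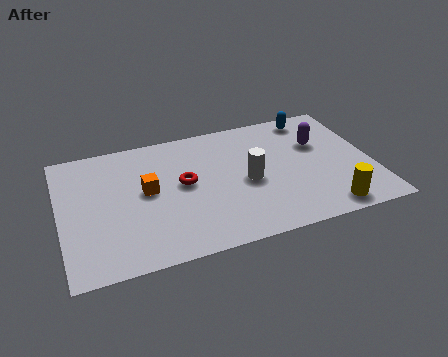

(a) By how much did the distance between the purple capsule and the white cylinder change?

-1.5

They were about 4.7 units apart before and 3.2 after — 1.5 units closer together.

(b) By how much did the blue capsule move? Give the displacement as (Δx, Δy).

(2.2, 2.0)

The blue capsule started near (7.7, 4.3) and ended near (9.9, 6.3).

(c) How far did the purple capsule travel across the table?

0.6

From (9.9, 5.3) to (10.0, 4.7), the purple capsule covered √(0.1² + 0.6²) ≈ 0.6 units.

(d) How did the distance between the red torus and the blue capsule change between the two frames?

+3.5

The distance was about 2.2 in the first image and 5.7 in the second, so they moved 3.5 units further apart.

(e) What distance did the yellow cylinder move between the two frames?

1.9

The yellow cylinder was near (11.0, 2.5) before and (9.9, 0.9) after, so it travelled √(1.1² + 1.6²) ≈ 1.9 units.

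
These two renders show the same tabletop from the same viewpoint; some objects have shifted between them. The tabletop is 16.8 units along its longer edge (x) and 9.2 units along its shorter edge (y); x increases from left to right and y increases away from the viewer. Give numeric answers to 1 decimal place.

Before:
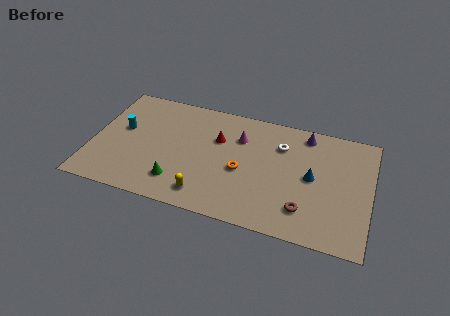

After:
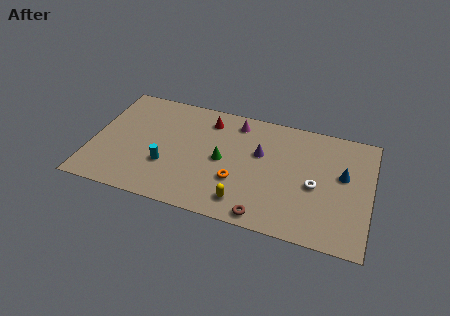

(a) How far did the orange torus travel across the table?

0.9

The orange torus moved from about (9.1, 4.0) to (8.9, 3.1), a distance of √(0.2² + 0.9²) ≈ 0.9.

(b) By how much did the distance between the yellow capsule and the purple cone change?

-4.4

They were about 8.6 units apart before and 4.2 after — 4.4 units closer together.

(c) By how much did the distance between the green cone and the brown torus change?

-3.0

The distance was about 7.6 in the first image and 4.6 in the second, so they moved 3.0 units closer together.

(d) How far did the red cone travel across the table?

1.6

From (7.5, 6.1) to (6.8, 7.5), the red cone covered √(0.7² + 1.4²) ≈ 1.6 units.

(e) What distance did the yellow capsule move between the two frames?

2.3

The yellow capsule moved from about (7.1, 1.5) to (9.4, 1.6), a distance of √(2.3² + 0.1²) ≈ 2.3.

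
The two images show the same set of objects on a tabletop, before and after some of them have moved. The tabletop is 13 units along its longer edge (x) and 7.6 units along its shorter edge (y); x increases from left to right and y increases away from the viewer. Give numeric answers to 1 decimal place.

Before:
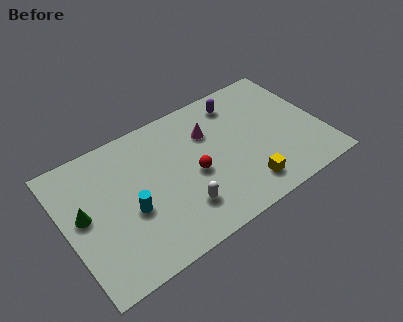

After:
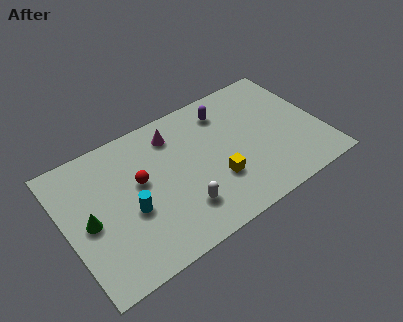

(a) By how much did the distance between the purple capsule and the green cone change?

-0.8

Before: roughly 8.6 units apart; after: 7.8. That's 0.8 units closer together.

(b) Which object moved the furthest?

the red sphere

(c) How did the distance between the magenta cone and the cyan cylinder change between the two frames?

-0.9

Before: roughly 4.9 units apart; after: 4.0. That's 0.9 units closer together.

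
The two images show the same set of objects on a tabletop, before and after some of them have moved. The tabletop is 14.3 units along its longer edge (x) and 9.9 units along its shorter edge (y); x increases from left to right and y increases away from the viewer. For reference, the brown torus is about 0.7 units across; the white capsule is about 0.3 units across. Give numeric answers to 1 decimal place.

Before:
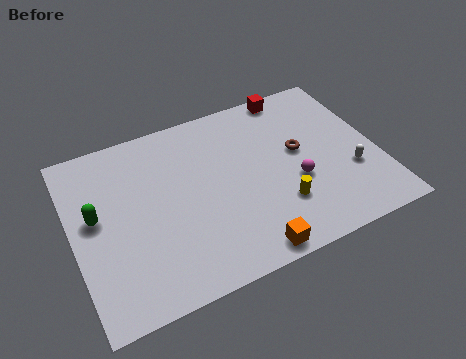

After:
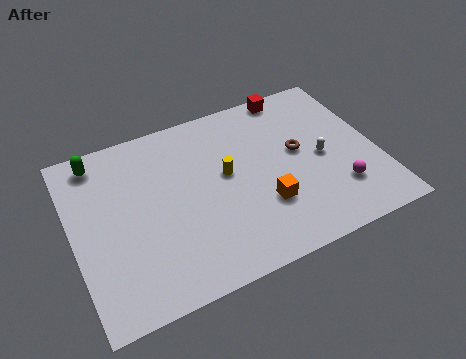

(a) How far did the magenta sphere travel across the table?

2.2

The magenta sphere moved from about (10.3, 3.8) to (12.2, 2.6), a distance of √(1.9² + 1.2²) ≈ 2.2.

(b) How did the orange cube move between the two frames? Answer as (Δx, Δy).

(1.1, 2.2)

The orange cube started near (7.6, 0.9) and ended near (8.7, 3.1).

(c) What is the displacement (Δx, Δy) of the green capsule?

(0.4, 3.1)

The green capsule started near (1.1, 5.5) and ended near (1.5, 8.6).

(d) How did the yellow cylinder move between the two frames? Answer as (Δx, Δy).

(-2.2, 2.7)

The yellow cylinder started near (9.4, 2.8) and ended near (7.2, 5.5).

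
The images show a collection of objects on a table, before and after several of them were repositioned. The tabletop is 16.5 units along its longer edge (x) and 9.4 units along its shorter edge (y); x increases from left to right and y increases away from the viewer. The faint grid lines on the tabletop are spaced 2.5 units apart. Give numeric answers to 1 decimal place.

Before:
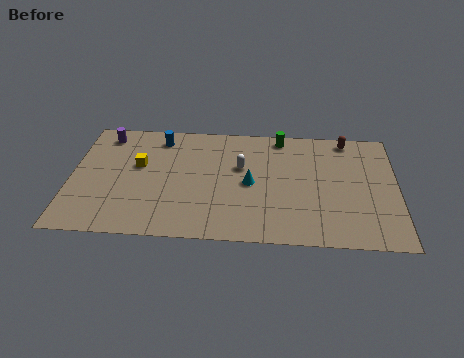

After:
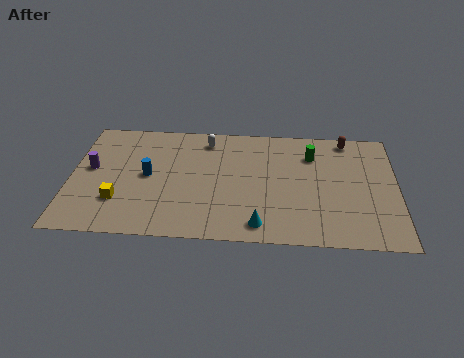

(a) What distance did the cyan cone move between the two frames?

3.2

The cyan cone moved from about (9.1, 4.5) to (9.6, 1.3), a distance of √(0.5² + 3.2²) ≈ 3.2.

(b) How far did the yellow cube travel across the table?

3.0

The yellow cube moved from about (3.4, 5.6) to (2.5, 2.7), a distance of √(0.9² + 2.9²) ≈ 3.0.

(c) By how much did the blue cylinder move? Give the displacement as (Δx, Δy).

(-0.5, -3.1)

The blue cylinder was at about (4.4, 7.9) and moved to about (3.9, 4.8).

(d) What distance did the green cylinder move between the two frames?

2.1

The green cylinder moved from about (10.6, 8.4) to (12.2, 7.0), a distance of √(1.6² + 1.4²) ≈ 2.1.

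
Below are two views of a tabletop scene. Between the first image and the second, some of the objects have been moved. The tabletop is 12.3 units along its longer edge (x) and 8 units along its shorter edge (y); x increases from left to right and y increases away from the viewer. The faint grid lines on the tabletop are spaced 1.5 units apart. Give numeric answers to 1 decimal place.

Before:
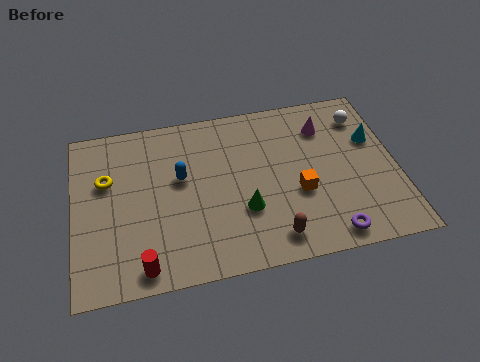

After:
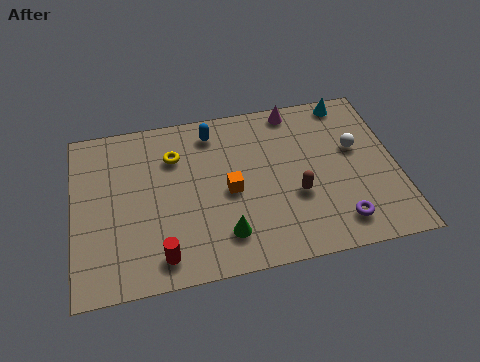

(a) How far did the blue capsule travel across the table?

2.4

From (4.1, 4.7) to (5.4, 6.7), the blue capsule covered √(1.3² + 2.0²) ≈ 2.4 units.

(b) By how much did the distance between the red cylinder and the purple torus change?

-0.3

The distance was about 7.0 in the first image and 6.7 in the second, so they moved 0.3 units closer together.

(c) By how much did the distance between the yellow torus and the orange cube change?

-4.6

The distance was about 7.5 in the first image and 2.9 in the second, so they moved 4.6 units closer together.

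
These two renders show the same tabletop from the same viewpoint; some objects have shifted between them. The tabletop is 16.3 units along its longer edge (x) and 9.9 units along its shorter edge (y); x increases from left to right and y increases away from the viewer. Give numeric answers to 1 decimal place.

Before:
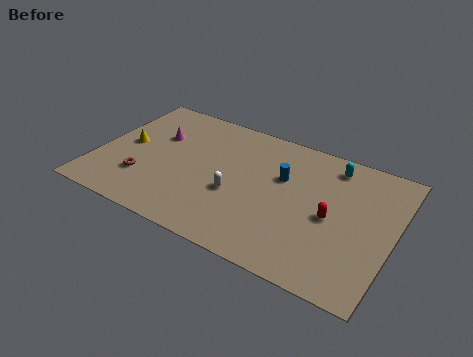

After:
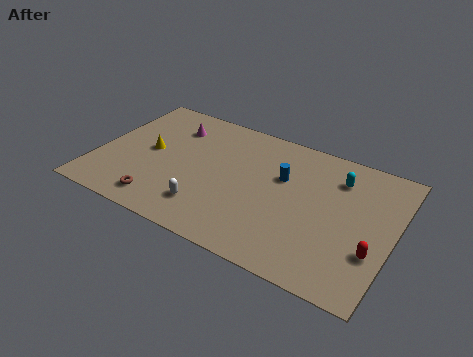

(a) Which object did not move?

the blue cylinder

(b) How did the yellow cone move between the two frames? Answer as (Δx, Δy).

(1.3, 0.0)

The yellow cone was at about (1.5, 5.1) and moved to about (2.8, 5.1).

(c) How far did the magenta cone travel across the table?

1.3

The magenta cone moved from about (3.0, 6.5) to (3.7, 7.6), a distance of √(0.7² + 1.1²) ≈ 1.3.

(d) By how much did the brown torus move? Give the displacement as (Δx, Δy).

(1.2, -1.3)

The brown torus started near (2.8, 2.8) and ended near (4.0, 1.5).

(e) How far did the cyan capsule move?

0.9

From (12.6, 8.4) to (13.0, 7.6), the cyan capsule covered √(0.4² + 0.8²) ≈ 0.9 units.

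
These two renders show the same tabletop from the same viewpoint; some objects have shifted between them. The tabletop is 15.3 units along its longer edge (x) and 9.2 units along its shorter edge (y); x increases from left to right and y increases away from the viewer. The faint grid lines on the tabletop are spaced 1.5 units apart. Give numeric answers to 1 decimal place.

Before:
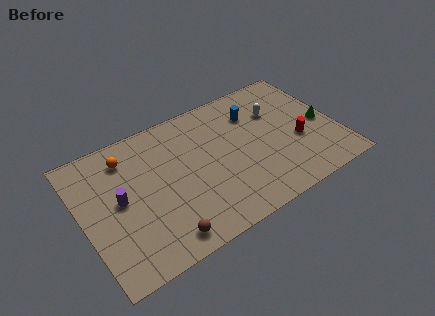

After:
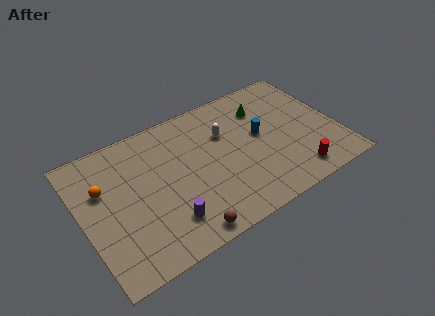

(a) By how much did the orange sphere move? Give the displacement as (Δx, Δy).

(-1.6, -1.4)

The orange sphere was at about (3.0, 7.4) and moved to about (1.4, 6.0).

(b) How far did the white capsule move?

3.2

The white capsule was near (12.0, 6.3) before and (8.8, 6.2) after, so it travelled √(3.2² + 0.1²) ≈ 3.2 units.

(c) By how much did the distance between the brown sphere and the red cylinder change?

-2.1

Before: roughly 9.0 units apart; after: 6.9. That's 2.1 units closer together.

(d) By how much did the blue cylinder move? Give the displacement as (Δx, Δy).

(0.1, -1.7)

The blue cylinder started near (10.7, 6.8) and ended near (10.8, 5.1).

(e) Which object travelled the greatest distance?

the green cone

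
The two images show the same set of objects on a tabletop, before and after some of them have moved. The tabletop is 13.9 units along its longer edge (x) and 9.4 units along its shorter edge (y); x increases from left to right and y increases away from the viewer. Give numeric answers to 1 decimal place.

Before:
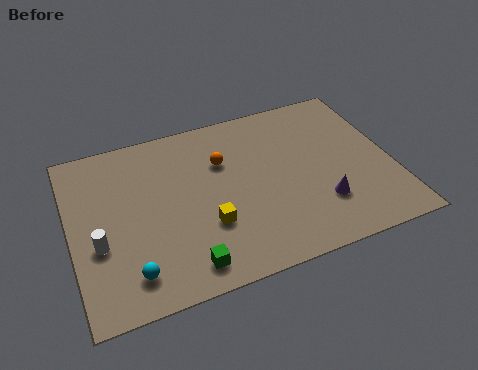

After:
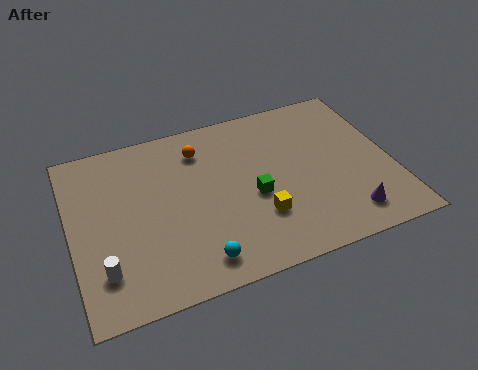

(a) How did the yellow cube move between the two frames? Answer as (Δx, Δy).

(2.2, -0.3)

From the two frames, the yellow cube sits at roughly (5.7, 3.1) before and (7.9, 2.8) after.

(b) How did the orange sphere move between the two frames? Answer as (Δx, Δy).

(-0.9, 1.0)

The orange sphere started near (6.7, 6.4) and ended near (5.8, 7.4).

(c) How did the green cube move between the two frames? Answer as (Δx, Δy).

(3.2, 2.7)

The green cube was at about (4.6, 1.3) and moved to about (7.8, 4.0).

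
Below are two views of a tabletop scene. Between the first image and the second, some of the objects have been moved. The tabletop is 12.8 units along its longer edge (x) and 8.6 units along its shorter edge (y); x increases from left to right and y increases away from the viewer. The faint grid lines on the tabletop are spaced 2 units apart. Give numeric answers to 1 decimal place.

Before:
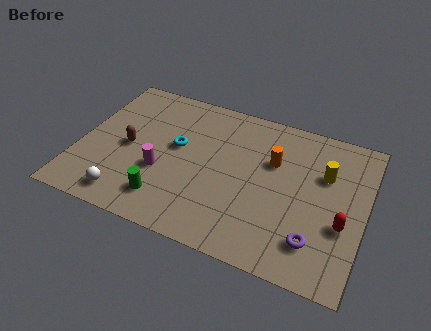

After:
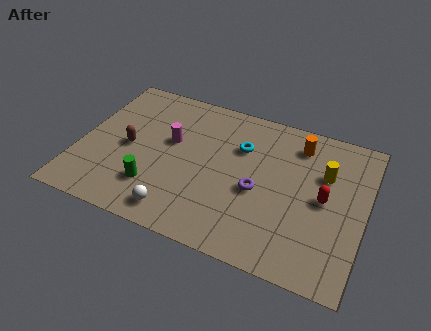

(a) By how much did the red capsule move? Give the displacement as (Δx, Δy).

(-0.9, 1.1)

The red capsule was at about (11.9, 3.2) and moved to about (11.0, 4.3).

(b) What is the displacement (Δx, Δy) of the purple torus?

(-2.7, 1.8)

The purple torus started near (10.8, 1.9) and ended near (8.1, 3.7).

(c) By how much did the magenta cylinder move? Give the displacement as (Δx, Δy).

(0.2, 1.9)

The magenta cylinder was at about (3.8, 3.2) and moved to about (4.0, 5.1).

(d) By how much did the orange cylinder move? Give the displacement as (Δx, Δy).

(1.0, 1.4)

From the two frames, the orange cylinder sits at roughly (8.6, 5.6) before and (9.6, 7.0) after.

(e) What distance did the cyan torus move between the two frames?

3.0

The cyan torus was near (4.3, 4.9) before and (7.1, 5.9) after, so it travelled √(2.8² + 1.0²) ≈ 3.0 units.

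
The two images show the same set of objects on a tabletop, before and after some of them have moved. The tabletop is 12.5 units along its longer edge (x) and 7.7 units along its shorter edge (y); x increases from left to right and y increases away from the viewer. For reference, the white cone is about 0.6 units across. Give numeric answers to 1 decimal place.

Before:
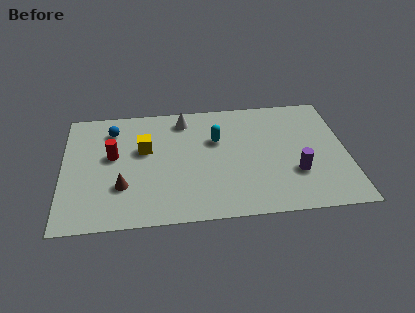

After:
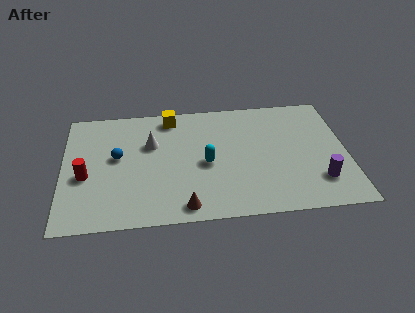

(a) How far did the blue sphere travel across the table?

1.8

From (2.2, 6.1) to (2.4, 4.3), the blue sphere covered √(0.2² + 1.8²) ≈ 1.8 units.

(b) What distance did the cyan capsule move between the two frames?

1.6

From (6.8, 5.0) to (6.3, 3.5), the cyan capsule covered √(0.5² + 1.5²) ≈ 1.6 units.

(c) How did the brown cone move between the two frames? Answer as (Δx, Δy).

(2.7, -1.5)

From the two frames, the brown cone sits at roughly (2.6, 2.4) before and (5.3, 0.9) after.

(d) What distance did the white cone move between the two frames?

2.1

The white cone was near (5.4, 6.5) before and (3.9, 5.0) after, so it travelled √(1.5² + 1.5²) ≈ 2.1 units.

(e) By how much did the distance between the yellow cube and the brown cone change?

+3.3

They were about 2.5 units apart before and 5.8 after — 3.3 units further apart.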